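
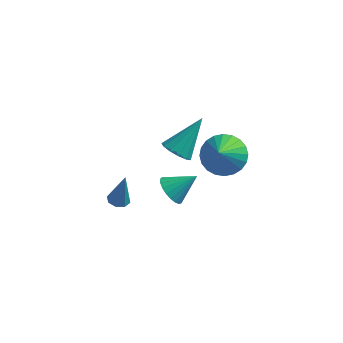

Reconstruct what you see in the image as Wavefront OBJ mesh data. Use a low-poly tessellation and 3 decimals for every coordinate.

v 1.175 -1.708 -2.551
v 1.539 -1.376 -3.194
v 2.225 -1.152 -1.669
v 1.329 -1.131 -3.098
v 1.092 -0.985 -2.908
v 0.87 -0.965 -2.656
v 0.7 -1.073 -2.385
v 0.612 -1.291 -2.144
v 0.622 -1.58 -1.973
v 0.727 -1.892 -1.901
v 0.91 -2.172 -1.943
v 1.138 -2.372 -2.089
v 1.373 -2.457 -2.315
v 1.573 -2.412 -2.582
v 1.705 -2.246 -2.844
v 1.745 -1.986 -3.055
v 1.686 -1.679 -3.178
v -1.128 -2.296 -3.384
v -0.715 -2.658 -3.424
v -0.832 -2.144 -1.716
v -0.588 -2.261 -3.483
v -0.777 -1.885 -3.483
v -1.171 -1.749 -3.426
v -1.54 -1.934 -3.343
v -1.668 -2.331 -3.285
v -1.479 -2.707 -3.284
v -1.084 -2.843 -3.341
v 3.914 -2.898 2.242
v 4.753 -2.387 2.613
v 4.046 -4.302 3.878
v 4.448 -2.191 2.806
v 4.063 -2.103 2.913
v 3.654 -2.136 2.918
v 3.286 -2.285 2.82
v 3.012 -2.527 2.634
v 2.876 -2.826 2.388
v 2.898 -3.135 2.121
v 3.075 -3.408 1.872
v 3.379 -3.604 1.679
v 3.764 -3.692 1.572
v 4.173 -3.659 1.567
v 4.542 -3.51 1.665
v 4.815 -3.268 1.851
v 4.951 -2.969 2.097
v 4.929 -2.66 2.364
v 1.474 -1.861 0.697
v 2.193 -2.082 0.489
v 2.286 -0.619 2.183
v 2.097 -1.729 0.246
v 1.804 -1.417 0.146
v 1.406 -1.246 0.221
v 1.03 -1.271 0.447
v 0.794 -1.482 0.752
v 0.775 -1.814 1.039
v 0.978 -2.161 1.218
v 1.338 -2.412 1.231
v 1.742 -2.488 1.075
v 2.06 -2.365 0.798
f 2 1 4
f 2 4 3
f 4 1 5
f 4 5 3
f 5 1 6
f 5 6 3
f 6 1 7
f 6 7 3
f 7 1 8
f 7 8 3
f 8 1 9
f 8 9 3
f 9 1 10
f 9 10 3
f 10 1 11
f 10 11 3
f 11 1 12
f 11 12 3
f 12 1 13
f 12 13 3
f 13 1 14
f 13 14 3
f 14 1 15
f 14 15 3
f 15 1 16
f 15 16 3
f 16 1 17
f 16 17 3
f 17 1 2
f 17 2 3
f 19 18 21
f 19 21 20
f 21 18 22
f 21 22 20
f 22 18 23
f 22 23 20
f 23 18 24
f 23 24 20
f 24 18 25
f 24 25 20
f 25 18 26
f 25 26 20
f 26 18 27
f 26 27 20
f 27 18 19
f 27 19 20
f 29 28 31
f 29 31 30
f 31 28 32
f 31 32 30
f 32 28 33
f 32 33 30
f 33 28 34
f 33 34 30
f 34 28 35
f 34 35 30
f 35 28 36
f 35 36 30
f 36 28 37
f 36 37 30
f 37 28 38
f 37 38 30
f 38 28 39
f 38 39 30
f 39 28 40
f 39 40 30
f 40 28 41
f 40 41 30
f 41 28 42
f 41 42 30
f 42 28 43
f 42 43 30
f 43 28 44
f 43 44 30
f 44 28 45
f 44 45 30
f 45 28 29
f 45 29 30
f 47 46 49
f 47 49 48
f 49 46 50
f 49 50 48
f 50 46 51
f 50 51 48
f 51 46 52
f 51 52 48
f 52 46 53
f 52 53 48
f 53 46 54
f 53 54 48
f 54 46 55
f 54 55 48
f 55 46 56
f 55 56 48
f 56 46 57
f 56 57 48
f 57 46 58
f 57 58 48
f 58 46 47
f 58 47 48



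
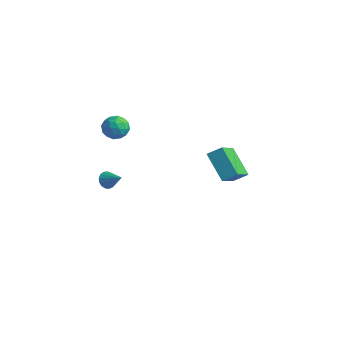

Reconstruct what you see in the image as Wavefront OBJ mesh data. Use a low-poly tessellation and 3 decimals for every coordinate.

v 2.264 -0.524 3.182
v 2.781 -2.183 4.499
v 2.844 0.03 3.652
v 3.362 -1.628 4.969
v 3.678 -1.012 2.011
v 4.196 -2.67 3.328
v 4.259 -0.457 2.481
v 4.776 -2.116 3.798
v -4.028 -2.113 3.905
v -3.487 -2.047 4.532
v -3.133 -2.833 3.208
v -2.592 -2.767 3.835
v -3.277 -3.227 3.925
v -3.831 -2.782 4.356
v -2.789 -2.098 3.384
v -3.343 -1.653 3.815
v -2.722 -2.037 4.21
v -3.023 -2.735 4.544
v -3.597 -2.145 3.196
v -3.898 -2.843 3.53
v -3.836 -2.017 4.28
v -2.784 -2.863 3.46
v -3.186 -3.134 3.513
v -2.868 -3.095 3.882
v -4.038 -2.449 4.176
v -3.72 -2.41 4.544
v -3.597 -3.104 4.188
v -2.9 -2.47 3.196
v -2.582 -2.431 3.564
v -3.752 -1.785 3.858
v -3.434 -1.746 4.227
v -3.023 -1.776 3.552
v -3.068 -1.972 4.459
v -2.542 -2.395 4.049
v -2.658 -2.002 3.784
v -2.983 -1.74 4.038
v -3.246 -2.382 4.655
v -2.719 -2.806 4.246
v -3.122 -3.076 4.299
v -3.447 -2.815 4.552
v -2.795 -2.377 4.466
v -3.901 -2.074 3.494
v -3.374 -2.498 3.085
v -3.173 -2.065 3.188
v -3.498 -1.804 3.441
v -4.078 -2.485 3.691
v -3.552 -2.908 3.281
v -3.637 -3.14 3.702
v -3.962 -2.878 3.956
v -3.825 -2.503 3.274
v -3.952 -2.495 -0.892
v -3.666 -2.162 -1.286
v -2.888 -2.505 -0.128
v -3.788 -1.974 -1.114
v -3.947 -1.905 -0.892
v -4.107 -1.972 -0.669
v -4.232 -2.158 -0.497
v -4.293 -2.421 -0.416
v -4.276 -2.702 -0.444
v -4.184 -2.935 -0.574
v -4.039 -3.067 -0.777
v -3.875 -3.069 -1.007
v -3.728 -2.939 -1.21
v -3.632 -2.707 -1.34
v -3.61 -2.427 -1.368
f 2 4 1
f 5 2 1
f 1 4 3
f 3 5 1
f 2 8 4
f 6 2 5
f 6 8 2
f 4 8 3
f 7 5 3
f 3 8 7
f 7 6 5
f 8 6 7
f 9 46 25
f 46 20 49
f 25 49 14
f 46 49 25
f 9 25 21
f 25 14 26
f 21 26 10
f 25 26 21
f 9 21 30
f 21 10 31
f 30 31 16
f 21 31 30
f 9 30 42
f 30 16 45
f 42 45 19
f 30 45 42
f 9 42 46
f 42 19 50
f 46 50 20
f 42 50 46
f 10 26 37
f 26 14 40
f 37 40 18
f 26 40 37
f 14 49 27
f 49 20 48
f 27 48 13
f 49 48 27
f 20 50 47
f 50 19 43
f 47 43 11
f 50 43 47
f 19 45 44
f 45 16 32
f 44 32 15
f 45 32 44
f 16 31 36
f 31 10 33
f 36 33 17
f 31 33 36
f 12 38 24
f 38 18 39
f 24 39 13
f 38 39 24
f 12 24 22
f 24 13 23
f 22 23 11
f 24 23 22
f 12 22 29
f 22 11 28
f 29 28 15
f 22 28 29
f 12 29 34
f 29 15 35
f 34 35 17
f 29 35 34
f 12 34 38
f 34 17 41
f 38 41 18
f 34 41 38
f 13 39 27
f 39 18 40
f 27 40 14
f 39 40 27
f 11 23 47
f 23 13 48
f 47 48 20
f 23 48 47
f 15 28 44
f 28 11 43
f 44 43 19
f 28 43 44
f 17 35 36
f 35 15 32
f 36 32 16
f 35 32 36
f 18 41 37
f 41 17 33
f 37 33 10
f 41 33 37
f 52 51 54
f 52 54 53
f 54 51 55
f 54 55 53
f 55 51 56
f 55 56 53
f 56 51 57
f 56 57 53
f 57 51 58
f 57 58 53
f 58 51 59
f 58 59 53
f 59 51 60
f 59 60 53
f 60 51 61
f 60 61 53
f 61 51 62
f 61 62 53
f 62 51 63
f 62 63 53
f 63 51 64
f 63 64 53
f 64 51 65
f 64 65 53
f 65 51 52
f 65 52 53



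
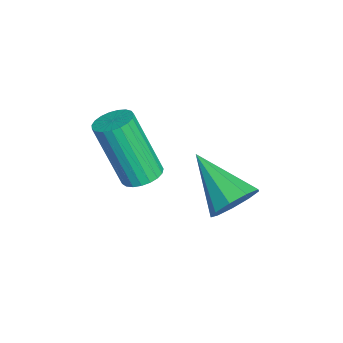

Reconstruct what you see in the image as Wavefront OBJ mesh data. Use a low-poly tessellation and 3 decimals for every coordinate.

v -1.511 -0.05 1.885
v -0.958 -0.06 1.975
v -1.277 -0.78 3.846
v -1.829 -0.77 3.755
v -1.015 0.154 2.048
v -1.334 -0.567 3.918
v -1.158 0.333 2.092
v -1.477 -0.388 3.963
v -1.362 0.445 2.101
v -1.68 -0.276 3.971
v -1.591 0.472 2.072
v -1.91 -0.249 3.943
v -1.807 0.409 2.011
v -2.126 -0.312 3.881
v -1.971 0.266 1.928
v -2.29 -0.455 3.799
v -2.056 0.069 1.837
v -2.375 -0.652 3.708
v -2.046 -0.149 1.755
v -2.365 -0.87 3.626
v -1.944 -0.349 1.695
v -2.263 -1.07 3.566
v -1.767 -0.498 1.668
v -2.086 -1.219 3.539
v -1.546 -0.569 1.678
v -1.864 -1.29 3.549
v -1.318 -0.55 1.724
v -1.637 -1.271 3.595
v -1.124 -0.445 1.798
v -1.443 -1.166 3.669
v -0.996 -0.272 1.887
v -1.315 -0.992 3.757
v -1.198 2.259 1.047
v -0.674 1.752 1.169
v -2.362 1.281 1.973
v -0.67 2.097 1.539
v -0.914 2.519 1.679
v -1.29 2.819 1.523
v -1.624 2.857 1.144
v -1.759 2.616 0.72
v -1.631 2.208 0.449
v -1.301 1.824 0.458
v -0.923 1.644 0.742
f 2 1 5
f 2 5 3
f 3 5 6
f 3 6 4
f 5 1 7
f 5 7 6
f 6 7 8
f 6 8 4
f 7 1 9
f 7 9 8
f 8 9 10
f 8 10 4
f 9 1 11
f 9 11 10
f 10 11 12
f 10 12 4
f 11 1 13
f 11 13 12
f 12 13 14
f 12 14 4
f 13 1 15
f 13 15 14
f 14 15 16
f 14 16 4
f 15 1 17
f 15 17 16
f 16 17 18
f 16 18 4
f 17 1 19
f 17 19 18
f 18 19 20
f 18 20 4
f 19 1 21
f 19 21 20
f 20 21 22
f 20 22 4
f 21 1 23
f 21 23 22
f 22 23 24
f 22 24 4
f 23 1 25
f 23 25 24
f 24 25 26
f 24 26 4
f 25 1 27
f 25 27 26
f 26 27 28
f 26 28 4
f 27 1 29
f 27 29 28
f 28 29 30
f 28 30 4
f 29 1 31
f 29 31 30
f 30 31 32
f 30 32 4
f 31 1 2
f 31 2 32
f 32 2 3
f 32 3 4
f 34 33 36
f 34 36 35
f 36 33 37
f 36 37 35
f 37 33 38
f 37 38 35
f 38 33 39
f 38 39 35
f 39 33 40
f 39 40 35
f 40 33 41
f 40 41 35
f 41 33 42
f 41 42 35
f 42 33 43
f 42 43 35
f 43 33 34
f 43 34 35



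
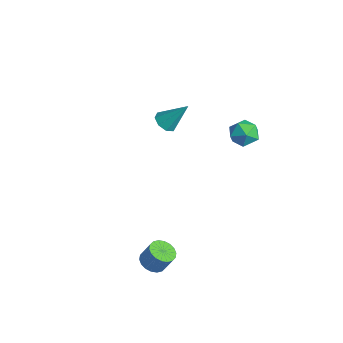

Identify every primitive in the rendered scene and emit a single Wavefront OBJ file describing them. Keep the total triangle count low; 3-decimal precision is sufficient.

v 2.172 2.222 4.284
v 2.61 2.165 3.605
v 1.33 1.335 3.815
v 1.768 1.278 3.136
v 2.066 0.996 3.834
v 2.586 1.544 4.124
v 1.354 1.956 3.296
v 1.874 2.504 3.586
v 2.104 2.001 2.994
v 2.544 1.408 3.327
v 1.396 2.092 4.093
v 1.836 1.499 4.426
v 2.979 -3.36 -2.872
v 3.554 -3.718 -2.932
v 3.877 -3.357 -1.989
v 3.301 -3 -1.928
v 3.626 -3.452 -3.058
v 3.949 -3.092 -2.115
v 3.57 -3.168 -3.147
v 3.893 -2.808 -2.204
v 3.397 -2.923 -3.182
v 3.72 -2.562 -2.239
v 3.141 -2.763 -3.155
v 3.464 -2.403 -2.212
v 2.853 -2.723 -3.072
v 3.175 -2.362 -2.129
v 2.589 -2.808 -2.949
v 2.912 -2.448 -2.006
v 2.403 -3.003 -2.811
v 2.726 -2.642 -1.868
v 2.331 -3.268 -2.685
v 2.654 -2.908 -1.742
v 2.387 -3.552 -2.596
v 2.71 -3.192 -1.653
v 2.56 -3.798 -2.561
v 2.883 -3.437 -1.618
v 2.816 -3.957 -2.588
v 3.139 -3.597 -1.645
v 3.105 -3.998 -2.671
v 3.427 -3.637 -1.728
v 3.368 -3.912 -2.794
v 3.691 -3.552 -1.851
v -3.252 0.29 0.949
v -2.649 0.042 0.846
v -2.648 1.21 2.271
v -2.729 0.468 0.587
v -3.116 0.79 0.539
v -3.582 0.819 0.732
v -3.855 0.539 1.051
v -3.775 0.113 1.311
v -3.388 -0.209 1.358
v -2.922 -0.239 1.166
f 1 12 6
f 1 6 2
f 1 2 8
f 1 8 11
f 1 11 12
f 2 6 10
f 6 12 5
f 12 11 3
f 11 8 7
f 8 2 9
f 4 10 5
f 4 5 3
f 4 3 7
f 4 7 9
f 4 9 10
f 5 10 6
f 3 5 12
f 7 3 11
f 9 7 8
f 10 9 2
f 14 13 17
f 14 17 15
f 15 17 18
f 15 18 16
f 17 13 19
f 17 19 18
f 18 19 20
f 18 20 16
f 19 13 21
f 19 21 20
f 20 21 22
f 20 22 16
f 21 13 23
f 21 23 22
f 22 23 24
f 22 24 16
f 23 13 25
f 23 25 24
f 24 25 26
f 24 26 16
f 25 13 27
f 25 27 26
f 26 27 28
f 26 28 16
f 27 13 29
f 27 29 28
f 28 29 30
f 28 30 16
f 29 13 31
f 29 31 30
f 30 31 32
f 30 32 16
f 31 13 33
f 31 33 32
f 32 33 34
f 32 34 16
f 33 13 35
f 33 35 34
f 34 35 36
f 34 36 16
f 35 13 37
f 35 37 36
f 36 37 38
f 36 38 16
f 37 13 39
f 37 39 38
f 38 39 40
f 38 40 16
f 39 13 41
f 39 41 40
f 40 41 42
f 40 42 16
f 41 13 14
f 41 14 42
f 42 14 15
f 42 15 16
f 44 43 46
f 44 46 45
f 46 43 47
f 46 47 45
f 47 43 48
f 47 48 45
f 48 43 49
f 48 49 45
f 49 43 50
f 49 50 45
f 50 43 51
f 50 51 45
f 51 43 52
f 51 52 45
f 52 43 44
f 52 44 45



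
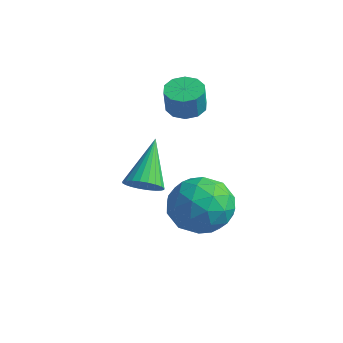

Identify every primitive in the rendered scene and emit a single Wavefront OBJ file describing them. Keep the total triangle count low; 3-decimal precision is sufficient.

v -0.237 0.019 0.666
v 0.14 0.625 0.762
v 0.294 0.367 1.789
v -0.083 -0.239 1.694
v -0.287 0.714 0.848
v -0.133 0.456 1.875
v -0.695 0.537 0.865
v -0.541 0.28 1.892
v -0.928 0.163 0.806
v -0.775 -0.095 1.833
v -0.897 -0.267 0.694
v -0.743 -0.524 1.721
v -0.614 -0.587 0.571
v -0.46 -0.845 1.598
v -0.187 -0.676 0.485
v -0.033 -0.934 1.512
v 0.221 -0.5 0.468
v 0.375 -0.757 1.495
v 0.455 -0.125 0.527
v 0.608 -0.383 1.554
v 0.423 0.304 0.639
v 0.577 0.047 1.666
v 2.245 -0.824 -3.387
v 3.011 -1.029 -2.433
v 0.909 -2.091 -2.587
v 1.675 -2.296 -1.633
v 1.126 -1.191 -1.761
v 1.952 -0.408 -2.255
v 1.968 -2.712 -2.765
v 2.794 -1.929 -3.259
v 2.84 -2.196 -2.048
v 2.32 -1.256 -1.428
v 1.6 -1.864 -3.592
v 1.08 -0.924 -2.972
v 2.745 -0.815 -2.98
v 1.175 -2.305 -2.04
v 0.852 -1.655 -2.115
v 1.303 -1.776 -1.554
v 2.123 -0.45 -2.876
v 2.573 -0.571 -2.315
v 1.465 -0.666 -1.92
v 1.347 -2.549 -2.705
v 1.797 -2.67 -2.144
v 2.617 -1.344 -3.466
v 3.068 -1.465 -2.905
v 2.455 -2.454 -3.1
v 3.095 -1.622 -2.194
v 2.31 -2.367 -1.723
v 2.482 -2.611 -2.388
v 2.967 -2.151 -2.679
v 2.789 -1.069 -1.829
v 2.004 -1.814 -1.359
v 1.682 -1.164 -1.434
v 2.167 -0.704 -1.724
v 2.689 -1.755 -1.603
v 1.916 -1.306 -3.661
v 1.131 -2.051 -3.191
v 1.753 -2.416 -3.296
v 2.238 -1.956 -3.586
v 1.61 -0.753 -3.297
v 0.825 -1.498 -2.826
v 0.953 -0.969 -2.341
v 1.438 -0.509 -2.632
v 1.231 -1.365 -3.417
v 1.574 -3.862 -0.568
v 2.028 -4.101 -0.091
v 0.866 -2.578 0.748
v 2.173 -3.901 -0.207
v 2.227 -3.695 -0.378
v 2.182 -3.515 -0.579
v 2.045 -3.388 -0.777
v 1.836 -3.332 -0.944
v 1.587 -3.358 -1.053
v 1.336 -3.46 -1.089
v 1.121 -3.623 -1.045
v 0.976 -3.823 -0.929
v 0.921 -4.028 -0.757
v 0.966 -4.209 -0.557
v 1.104 -4.336 -0.358
v 1.313 -4.391 -0.192
v 1.562 -4.366 -0.082
v 1.813 -4.264 -0.047
f 2 1 5
f 2 5 3
f 3 5 6
f 3 6 4
f 5 1 7
f 5 7 6
f 6 7 8
f 6 8 4
f 7 1 9
f 7 9 8
f 8 9 10
f 8 10 4
f 9 1 11
f 9 11 10
f 10 11 12
f 10 12 4
f 11 1 13
f 11 13 12
f 12 13 14
f 12 14 4
f 13 1 15
f 13 15 14
f 14 15 16
f 14 16 4
f 15 1 17
f 15 17 16
f 16 17 18
f 16 18 4
f 17 1 19
f 17 19 18
f 18 19 20
f 18 20 4
f 19 1 21
f 19 21 20
f 20 21 22
f 20 22 4
f 21 1 2
f 21 2 22
f 22 2 3
f 22 3 4
f 23 60 39
f 60 34 63
f 39 63 28
f 60 63 39
f 23 39 35
f 39 28 40
f 35 40 24
f 39 40 35
f 23 35 44
f 35 24 45
f 44 45 30
f 35 45 44
f 23 44 56
f 44 30 59
f 56 59 33
f 44 59 56
f 23 56 60
f 56 33 64
f 60 64 34
f 56 64 60
f 24 40 51
f 40 28 54
f 51 54 32
f 40 54 51
f 28 63 41
f 63 34 62
f 41 62 27
f 63 62 41
f 34 64 61
f 64 33 57
f 61 57 25
f 64 57 61
f 33 59 58
f 59 30 46
f 58 46 29
f 59 46 58
f 30 45 50
f 45 24 47
f 50 47 31
f 45 47 50
f 26 52 38
f 52 32 53
f 38 53 27
f 52 53 38
f 26 38 36
f 38 27 37
f 36 37 25
f 38 37 36
f 26 36 43
f 36 25 42
f 43 42 29
f 36 42 43
f 26 43 48
f 43 29 49
f 48 49 31
f 43 49 48
f 26 48 52
f 48 31 55
f 52 55 32
f 48 55 52
f 27 53 41
f 53 32 54
f 41 54 28
f 53 54 41
f 25 37 61
f 37 27 62
f 61 62 34
f 37 62 61
f 29 42 58
f 42 25 57
f 58 57 33
f 42 57 58
f 31 49 50
f 49 29 46
f 50 46 30
f 49 46 50
f 32 55 51
f 55 31 47
f 51 47 24
f 55 47 51
f 66 65 68
f 66 68 67
f 68 65 69
f 68 69 67
f 69 65 70
f 69 70 67
f 70 65 71
f 70 71 67
f 71 65 72
f 71 72 67
f 72 65 73
f 72 73 67
f 73 65 74
f 73 74 67
f 74 65 75
f 74 75 67
f 75 65 76
f 75 76 67
f 76 65 77
f 76 77 67
f 77 65 78
f 77 78 67
f 78 65 79
f 78 79 67
f 79 65 80
f 79 80 67
f 80 65 81
f 80 81 67
f 81 65 82
f 81 82 67
f 82 65 66
f 82 66 67



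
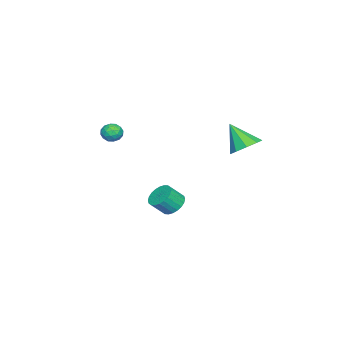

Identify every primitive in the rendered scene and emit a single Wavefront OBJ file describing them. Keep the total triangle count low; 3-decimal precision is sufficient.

v 2.895 0.119 -1.95
v 3.344 0.739 -1.804
v 3.855 0.182 -1.004
v 3.405 -0.439 -1.15
v 3.109 0.791 -1.618
v 3.619 0.234 -0.818
v 2.842 0.741 -1.482
v 3.352 0.183 -0.683
v 2.582 0.595 -1.418
v 3.092 0.038 -0.618
v 2.37 0.378 -1.434
v 2.88 -0.18 -0.635
v 2.238 0.12 -1.529
v 2.748 -0.437 -0.73
v 2.206 -0.137 -1.688
v 2.716 -0.694 -0.889
v 2.279 -0.356 -1.887
v 2.789 -0.913 -1.088
v 2.445 -0.502 -2.096
v 2.956 -1.059 -1.296
v 2.681 -0.554 -2.282
v 3.191 -1.111 -1.482
v 2.948 -0.503 -2.417
v 3.458 -1.061 -1.618
v 3.208 -0.358 -2.482
v 3.718 -0.915 -1.682
v 3.42 -0.14 -2.465
v 3.93 -0.698 -1.666
v 3.552 0.117 -2.37
v 4.062 -0.44 -1.571
v 3.584 0.374 -2.211
v 4.094 -0.183 -1.412
v 3.511 0.593 -2.012
v 4.021 0.036 -1.213
v 1.925 3.698 2.37
v 2.718 3.991 2.781
v 1.595 2.682 3.73
v 2.229 4.374 2.948
v 1.598 4.44 2.845
v 1.12 4.16 2.519
v 1.019 3.663 2.123
v 1.342 3.183 1.843
v 1.938 2.944 1.809
v 2.528 3.057 2.038
v 2.836 3.471 2.422
v 2.029 -3.015 2.145
v 2.584 -3.117 2.448
v 1.796 -4.023 2.232
v 2.351 -4.125 2.535
v 1.887 -3.789 2.822
v 2.03 -3.166 2.768
v 2.35 -3.974 1.912
v 2.493 -3.351 1.858
v 2.783 -3.71 2.304
v 2.496 -3.595 2.867
v 1.884 -3.545 1.813
v 1.597 -3.43 2.376
v 2.327 -2.978 2.289
v 2.053 -4.162 2.391
v 1.78 -3.965 2.559
v 2.107 -4.025 2.738
v 2.001 -3.006 2.477
v 2.328 -3.066 2.655
v 1.918 -3.461 2.875
v 2.052 -4.074 2.025
v 2.379 -4.134 2.203
v 2.273 -3.115 1.942
v 2.6 -3.175 2.121
v 2.462 -3.679 1.805
v 2.77 -3.386 2.383
v 2.633 -3.978 2.434
v 2.632 -3.89 2.067
v 2.717 -3.524 2.036
v 2.602 -3.319 2.713
v 2.465 -3.911 2.764
v 2.192 -3.714 2.933
v 2.276 -3.347 2.901
v 2.718 -3.667 2.629
v 1.915 -3.229 1.916
v 1.778 -3.821 1.967
v 2.104 -3.793 1.779
v 2.188 -3.426 1.747
v 1.747 -3.162 2.246
v 1.61 -3.754 2.297
v 1.663 -3.616 2.644
v 1.748 -3.25 2.613
v 1.662 -3.473 2.051
f 2 1 5
f 2 5 3
f 3 5 6
f 3 6 4
f 5 1 7
f 5 7 6
f 6 7 8
f 6 8 4
f 7 1 9
f 7 9 8
f 8 9 10
f 8 10 4
f 9 1 11
f 9 11 10
f 10 11 12
f 10 12 4
f 11 1 13
f 11 13 12
f 12 13 14
f 12 14 4
f 13 1 15
f 13 15 14
f 14 15 16
f 14 16 4
f 15 1 17
f 15 17 16
f 16 17 18
f 16 18 4
f 17 1 19
f 17 19 18
f 18 19 20
f 18 20 4
f 19 1 21
f 19 21 20
f 20 21 22
f 20 22 4
f 21 1 23
f 21 23 22
f 22 23 24
f 22 24 4
f 23 1 25
f 23 25 24
f 24 25 26
f 24 26 4
f 25 1 27
f 25 27 26
f 26 27 28
f 26 28 4
f 27 1 29
f 27 29 28
f 28 29 30
f 28 30 4
f 29 1 31
f 29 31 30
f 30 31 32
f 30 32 4
f 31 1 33
f 31 33 32
f 32 33 34
f 32 34 4
f 33 1 2
f 33 2 34
f 34 2 3
f 34 3 4
f 36 35 38
f 36 38 37
f 38 35 39
f 38 39 37
f 39 35 40
f 39 40 37
f 40 35 41
f 40 41 37
f 41 35 42
f 41 42 37
f 42 35 43
f 42 43 37
f 43 35 44
f 43 44 37
f 44 35 45
f 44 45 37
f 45 35 36
f 45 36 37
f 46 83 62
f 83 57 86
f 62 86 51
f 83 86 62
f 46 62 58
f 62 51 63
f 58 63 47
f 62 63 58
f 46 58 67
f 58 47 68
f 67 68 53
f 58 68 67
f 46 67 79
f 67 53 82
f 79 82 56
f 67 82 79
f 46 79 83
f 79 56 87
f 83 87 57
f 79 87 83
f 47 63 74
f 63 51 77
f 74 77 55
f 63 77 74
f 51 86 64
f 86 57 85
f 64 85 50
f 86 85 64
f 57 87 84
f 87 56 80
f 84 80 48
f 87 80 84
f 56 82 81
f 82 53 69
f 81 69 52
f 82 69 81
f 53 68 73
f 68 47 70
f 73 70 54
f 68 70 73
f 49 75 61
f 75 55 76
f 61 76 50
f 75 76 61
f 49 61 59
f 61 50 60
f 59 60 48
f 61 60 59
f 49 59 66
f 59 48 65
f 66 65 52
f 59 65 66
f 49 66 71
f 66 52 72
f 71 72 54
f 66 72 71
f 49 71 75
f 71 54 78
f 75 78 55
f 71 78 75
f 50 76 64
f 76 55 77
f 64 77 51
f 76 77 64
f 48 60 84
f 60 50 85
f 84 85 57
f 60 85 84
f 52 65 81
f 65 48 80
f 81 80 56
f 65 80 81
f 54 72 73
f 72 52 69
f 73 69 53
f 72 69 73
f 55 78 74
f 78 54 70
f 74 70 47
f 78 70 74



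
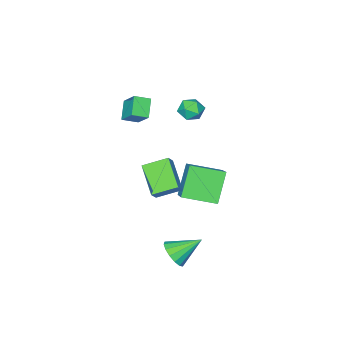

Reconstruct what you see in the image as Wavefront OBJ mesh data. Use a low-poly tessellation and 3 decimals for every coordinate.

v 1.783 -1.365 0.52
v 0.723 -0.473 1.096
v 2.461 0.156 -0.589
v 1.401 1.048 -0.013
v 2.299 -1.148 1.133
v 1.239 -0.256 1.709
v 2.977 0.373 0.024
v 1.917 1.265 0.6
v 2.755 1.847 -3.973
v 3.081 1.444 -3.237
v 1.525 2.653 -2.987
v 3.317 1.844 -3.27
v 3.402 2.246 -3.491
v 3.314 2.54 -3.841
v 3.076 2.649 -4.227
v 2.752 2.543 -4.544
v 2.429 2.25 -4.709
v 2.193 1.85 -4.676
v 2.107 1.449 -4.455
v 2.195 1.155 -4.105
v 2.433 1.046 -3.719
v 2.757 1.152 -3.402
v -3.231 -2.73 1.291
v -2.456 -2.9 1.498
v -3.664 -3.5 2.282
v -2.889 -3.67 2.489
v -3.188 -2.915 2.605
v -2.92 -2.439 1.992
v -3.2 -3.961 1.788
v -2.932 -3.485 1.175
v -2.436 -3.661 1.805
v -2.429 -3.015 2.31
v -3.691 -3.385 1.47
v -3.684 -2.739 1.975
v 0.162 -5.028 3.155
v 0.355 -3.952 4.196
v -0.618 -4.561 2.817
v -0.425 -3.485 3.858
v 0.905 -4.375 2.342
v 1.098 -3.299 3.383
v 0.125 -3.908 2.004
v 0.318 -2.832 3.045
v -0.29 -1.217 -2.644
v -1.419 -1.785 -0.979
v -1.653 0.159 -3.099
v -2.782 -0.408 -1.435
v 0.722 0.168 -1.485
v -0.407 -0.399 0.179
v -0.641 1.545 -1.941
v -1.77 0.977 -0.276
f 2 4 1
f 5 2 1
f 1 4 3
f 3 5 1
f 2 8 4
f 6 2 5
f 6 8 2
f 4 8 3
f 7 5 3
f 3 8 7
f 7 6 5
f 8 6 7
f 10 9 12
f 10 12 11
f 12 9 13
f 12 13 11
f 13 9 14
f 13 14 11
f 14 9 15
f 14 15 11
f 15 9 16
f 15 16 11
f 16 9 17
f 16 17 11
f 17 9 18
f 17 18 11
f 18 9 19
f 18 19 11
f 19 9 20
f 19 20 11
f 20 9 21
f 20 21 11
f 21 9 22
f 21 22 11
f 22 9 10
f 22 10 11
f 23 34 28
f 23 28 24
f 23 24 30
f 23 30 33
f 23 33 34
f 24 28 32
f 28 34 27
f 34 33 25
f 33 30 29
f 30 24 31
f 26 32 27
f 26 27 25
f 26 25 29
f 26 29 31
f 26 31 32
f 27 32 28
f 25 27 34
f 29 25 33
f 31 29 30
f 32 31 24
f 36 38 35
f 39 36 35
f 35 38 37
f 37 39 35
f 36 42 38
f 40 36 39
f 40 42 36
f 38 42 37
f 41 39 37
f 37 42 41
f 41 40 39
f 42 40 41
f 44 46 43
f 47 44 43
f 43 46 45
f 45 47 43
f 44 50 46
f 48 44 47
f 48 50 44
f 46 50 45
f 49 47 45
f 45 50 49
f 49 48 47
f 50 48 49



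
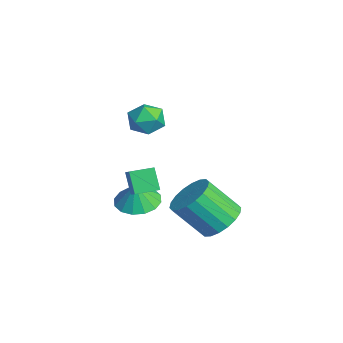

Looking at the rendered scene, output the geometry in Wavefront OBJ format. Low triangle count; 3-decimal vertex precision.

v 0.684 2.43 -2.101
v 1.694 2.436 -1.814
v 1.286 1.196 -0.352
v 0.276 1.19 -0.639
v 1.513 2.788 -1.566
v 1.105 1.549 -0.104
v 1.168 3.069 -1.424
v 0.76 1.83 0.039
v 0.727 3.224 -1.416
v 0.319 1.985 0.047
v 0.278 3.221 -1.544
v -0.13 1.982 -0.081
v -0.091 3.062 -1.782
v -0.499 1.822 -0.319
v -0.307 2.777 -2.083
v -0.715 1.538 -0.621
v -0.326 2.424 -2.388
v -0.734 1.184 -0.926
v -0.145 2.071 -2.636
v -0.553 0.832 -1.174
v 0.2 1.79 -2.779
v -0.208 0.551 -1.316
v 0.641 1.635 -2.787
v 0.233 0.396 -1.324
v 1.09 1.638 -2.659
v 0.682 0.399 -1.196
v 1.459 1.798 -2.421
v 1.051 0.558 -0.958
v 1.675 2.082 -2.119
v 1.267 0.843 -0.657
v -2.468 -0.852 -0.709
v -1.373 -0.91 0.007
v -2.478 0.193 -0.61
v -1.382 0.136 0.106
v -1.838 -0.756 -1.666
v -0.742 -0.813 -0.95
v -1.847 0.29 -1.567
v -0.752 0.232 -0.851
v -2.568 0.523 2.426
v -2.039 0.616 3.114
v -1.961 -0.716 2.126
v -1.432 -0.623 2.814
v -2.285 -0.763 2.935
v -2.66 0.003 3.12
v -1.34 -0.103 2.12
v -1.715 0.663 2.305
v -1.28 0.229 2.925
v -1.864 -0.179 3.429
v -2.136 0.079 1.811
v -2.72 -0.329 2.315
v -3.431 -0.149 -3.137
v -2.434 -0.05 -3.332
v -3.189 -0.311 -1.983
v -2.603 0.439 -3.228
v -2.993 0.771 -3.1
v -3.5 0.857 -2.981
v -3.989 0.672 -2.905
v -4.328 0.268 -2.891
v -4.427 -0.248 -2.942
v -4.259 -0.738 -3.046
v -3.869 -1.07 -3.174
v -3.361 -1.155 -3.293
v -2.872 -0.971 -3.369
v -2.533 -0.566 -3.383
f 2 1 5
f 2 5 3
f 3 5 6
f 3 6 4
f 5 1 7
f 5 7 6
f 6 7 8
f 6 8 4
f 7 1 9
f 7 9 8
f 8 9 10
f 8 10 4
f 9 1 11
f 9 11 10
f 10 11 12
f 10 12 4
f 11 1 13
f 11 13 12
f 12 13 14
f 12 14 4
f 13 1 15
f 13 15 14
f 14 15 16
f 14 16 4
f 15 1 17
f 15 17 16
f 16 17 18
f 16 18 4
f 17 1 19
f 17 19 18
f 18 19 20
f 18 20 4
f 19 1 21
f 19 21 20
f 20 21 22
f 20 22 4
f 21 1 23
f 21 23 22
f 22 23 24
f 22 24 4
f 23 1 25
f 23 25 24
f 24 25 26
f 24 26 4
f 25 1 27
f 25 27 26
f 26 27 28
f 26 28 4
f 27 1 29
f 27 29 28
f 28 29 30
f 28 30 4
f 29 1 2
f 29 2 30
f 30 2 3
f 30 3 4
f 32 34 31
f 35 32 31
f 31 34 33
f 33 35 31
f 32 38 34
f 36 32 35
f 36 38 32
f 34 38 33
f 37 35 33
f 33 38 37
f 37 36 35
f 38 36 37
f 39 50 44
f 39 44 40
f 39 40 46
f 39 46 49
f 39 49 50
f 40 44 48
f 44 50 43
f 50 49 41
f 49 46 45
f 46 40 47
f 42 48 43
f 42 43 41
f 42 41 45
f 42 45 47
f 42 47 48
f 43 48 44
f 41 43 50
f 45 41 49
f 47 45 46
f 48 47 40
f 52 51 54
f 52 54 53
f 54 51 55
f 54 55 53
f 55 51 56
f 55 56 53
f 56 51 57
f 56 57 53
f 57 51 58
f 57 58 53
f 58 51 59
f 58 59 53
f 59 51 60
f 59 60 53
f 60 51 61
f 60 61 53
f 61 51 62
f 61 62 53
f 62 51 63
f 62 63 53
f 63 51 64
f 63 64 53
f 64 51 52
f 64 52 53



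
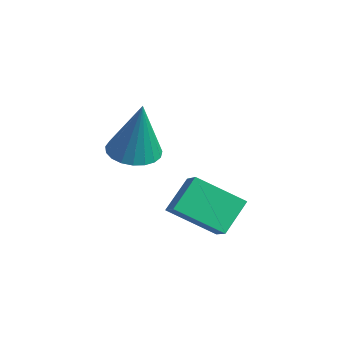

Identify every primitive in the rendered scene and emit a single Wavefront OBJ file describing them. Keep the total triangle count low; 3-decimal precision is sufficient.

v -1.042 2.256 1.99
v -1.268 3.024 2.685
v -1.72 2.487 1.515
v -1.946 3.255 2.209
v -0.234 3.145 1.271
v -0.46 3.913 1.965
v -0.912 3.376 0.795
v -1.138 4.144 1.49
v -3.496 2.767 2.585
v -2.937 2.381 2.468
v -3.124 2.793 4.275
v -2.832 2.647 2.441
v -2.843 2.933 2.439
v -2.966 3.191 2.462
v -3.181 3.376 2.507
v -3.451 3.455 2.565
v -3.728 3.415 2.627
v -3.966 3.264 2.681
v -4.122 3.026 2.719
v -4.17 2.743 2.734
v -4.101 2.465 2.723
v -3.928 2.239 2.689
v -3.68 2.104 2.636
v -3.401 2.084 2.575
v -3.138 2.182 2.515
f 2 4 1
f 5 2 1
f 1 4 3
f 3 5 1
f 2 8 4
f 6 2 5
f 6 8 2
f 4 8 3
f 7 5 3
f 3 8 7
f 7 6 5
f 8 6 7
f 10 9 12
f 10 12 11
f 12 9 13
f 12 13 11
f 13 9 14
f 13 14 11
f 14 9 15
f 14 15 11
f 15 9 16
f 15 16 11
f 16 9 17
f 16 17 11
f 17 9 18
f 17 18 11
f 18 9 19
f 18 19 11
f 19 9 20
f 19 20 11
f 20 9 21
f 20 21 11
f 21 9 22
f 21 22 11
f 22 9 23
f 22 23 11
f 23 9 24
f 23 24 11
f 24 9 25
f 24 25 11
f 25 9 10
f 25 10 11



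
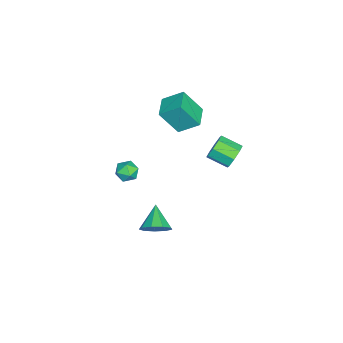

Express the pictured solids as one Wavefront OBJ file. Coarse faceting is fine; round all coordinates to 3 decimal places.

v -2.585 4.241 0.066
v -2.088 3.853 -0.671
v -2.298 2.431 -0.063
v -2.795 2.819 0.674
v -1.652 4.033 -0.098
v -1.862 2.611 0.51
v -1.762 4.335 0.572
v -1.972 2.914 1.179
v -2.355 4.582 0.945
v -2.565 3.16 1.552
v -3.082 4.629 0.803
v -3.292 3.207 1.411
v -3.518 4.449 0.23
v -3.728 3.027 0.838
v -3.408 4.146 -0.439
v -3.618 2.725 0.168
v -2.815 3.9 -0.812
v -3.025 2.478 -0.205
v -3.305 -0.694 4.437
v -3.363 0.702 5.387
v -3.555 0.505 2.658
v -3.613 1.902 3.608
v -1.687 -0.542 4.312
v -1.745 0.855 5.262
v -1.937 0.658 2.533
v -1.995 2.054 3.483
v -0.025 -1.681 -1.031
v 0.434 -1.972 -0.348
v -0.974 -2.708 -0.832
v -0.515 -2.999 -0.149
v -0.931 -2.234 -0.1
v -0.345 -1.599 -0.223
v -0.195 -3.081 -0.957
v 0.391 -2.446 -1.08
v 0.329 -2.837 -0.303
v -0.126 -2.314 0.227
v -0.414 -2.366 -1.407
v -0.869 -1.843 -0.877
v 1.637 -0.042 -4.398
v 2.171 -0.835 -3.896
v 0.143 -0.378 -3.342
v 2.277 -0.195 -3.542
v 2.083 0.517 -3.589
v 1.681 0.967 -4.015
v 1.258 0.945 -4.62
v 1.012 0.461 -5.121
v 1.058 -0.258 -5.284
v 1.375 -0.876 -5.033
v 1.815 -1.104 -4.485
f 2 1 5
f 2 5 3
f 3 5 6
f 3 6 4
f 5 1 7
f 5 7 6
f 6 7 8
f 6 8 4
f 7 1 9
f 7 9 8
f 8 9 10
f 8 10 4
f 9 1 11
f 9 11 10
f 10 11 12
f 10 12 4
f 11 1 13
f 11 13 12
f 12 13 14
f 12 14 4
f 13 1 15
f 13 15 14
f 14 15 16
f 14 16 4
f 15 1 17
f 15 17 16
f 16 17 18
f 16 18 4
f 17 1 2
f 17 2 18
f 18 2 3
f 18 3 4
f 20 22 19
f 23 20 19
f 19 22 21
f 21 23 19
f 20 26 22
f 24 20 23
f 24 26 20
f 22 26 21
f 25 23 21
f 21 26 25
f 25 24 23
f 26 24 25
f 27 38 32
f 27 32 28
f 27 28 34
f 27 34 37
f 27 37 38
f 28 32 36
f 32 38 31
f 38 37 29
f 37 34 33
f 34 28 35
f 30 36 31
f 30 31 29
f 30 29 33
f 30 33 35
f 30 35 36
f 31 36 32
f 29 31 38
f 33 29 37
f 35 33 34
f 36 35 28
f 40 39 42
f 40 42 41
f 42 39 43
f 42 43 41
f 43 39 44
f 43 44 41
f 44 39 45
f 44 45 41
f 45 39 46
f 45 46 41
f 46 39 47
f 46 47 41
f 47 39 48
f 47 48 41
f 48 39 49
f 48 49 41
f 49 39 40
f 49 40 41



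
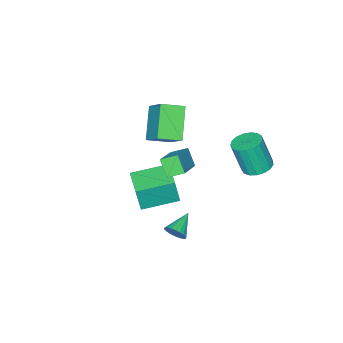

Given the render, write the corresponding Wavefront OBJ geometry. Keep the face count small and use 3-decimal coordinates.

v 1.336 1.288 2.666
v 2.811 1.997 3.61
v 1.541 1.924 1.868
v 3.017 2.632 2.813
v 1.863 0.668 2.307
v 3.339 1.376 3.252
v 2.069 1.303 1.51
v 3.544 2.012 2.454
v -1.564 -4.024 0.668
v -1.064 -2.752 1.944
v -2.549 -3.273 0.306
v -2.049 -2.001 1.582
v -0.371 -3.119 -0.702
v 0.129 -1.847 0.574
v -1.356 -2.368 -1.064
v -0.856 -1.096 0.212
v 1.834 0.92 -3.973
v 2.104 0.679 -3.482
v 0.606 0.66 -3.427
v 2.085 0.907 -3.417
v 2.027 1.137 -3.437
v 1.94 1.334 -3.538
v 1.837 1.468 -3.706
v 1.734 1.519 -3.914
v 1.646 1.478 -4.131
v 1.587 1.353 -4.325
v 1.565 1.162 -4.464
v 1.584 0.933 -4.529
v 1.642 0.703 -4.51
v 1.729 0.506 -4.408
v 1.832 0.372 -4.241
v 1.935 0.322 -4.033
v 2.023 0.362 -3.815
v 2.082 0.488 -3.622
v -2.155 2.657 -0.292
v -1.583 2.136 -0.531
v -1.333 1.601 1.232
v -1.905 2.123 1.472
v -1.387 2.463 -0.46
v -1.136 1.928 1.304
v -1.367 2.834 -0.35
v -1.116 2.299 1.413
v -1.528 3.165 -0.227
v -1.277 2.63 1.536
v -1.832 3.38 -0.119
v -1.581 2.845 1.645
v -2.21 3.429 -0.05
v -1.959 2.894 1.713
v -2.576 3.301 -0.037
v -2.325 2.766 1.727
v -2.845 3.026 -0.082
v -2.595 2.491 1.682
v -2.957 2.666 -0.175
v -2.706 2.132 1.589
v -2.885 2.305 -0.295
v -2.634 1.77 1.469
v -2.645 2.024 -0.414
v -2.395 1.489 1.35
v -2.294 1.888 -0.505
v -2.043 1.354 1.258
v -1.911 1.929 -0.548
v -1.66 1.394 1.216
v 2.779 -0.806 -1.024
v 2.992 -0.94 0.434
v 1.25 0.292 -0.699
v 1.463 0.157 0.759
v 3.657 0.423 -1.039
v 3.87 0.288 0.419
v 2.128 1.52 -0.714
v 2.341 1.386 0.744
f 2 4 1
f 5 2 1
f 1 4 3
f 3 5 1
f 2 8 4
f 6 2 5
f 6 8 2
f 4 8 3
f 7 5 3
f 3 8 7
f 7 6 5
f 8 6 7
f 10 12 9
f 13 10 9
f 9 12 11
f 11 13 9
f 10 16 12
f 14 10 13
f 14 16 10
f 12 16 11
f 15 13 11
f 11 16 15
f 15 14 13
f 16 14 15
f 18 17 20
f 18 20 19
f 20 17 21
f 20 21 19
f 21 17 22
f 21 22 19
f 22 17 23
f 22 23 19
f 23 17 24
f 23 24 19
f 24 17 25
f 24 25 19
f 25 17 26
f 25 26 19
f 26 17 27
f 26 27 19
f 27 17 28
f 27 28 19
f 28 17 29
f 28 29 19
f 29 17 30
f 29 30 19
f 30 17 31
f 30 31 19
f 31 17 32
f 31 32 19
f 32 17 33
f 32 33 19
f 33 17 34
f 33 34 19
f 34 17 18
f 34 18 19
f 36 35 39
f 36 39 37
f 37 39 40
f 37 40 38
f 39 35 41
f 39 41 40
f 40 41 42
f 40 42 38
f 41 35 43
f 41 43 42
f 42 43 44
f 42 44 38
f 43 35 45
f 43 45 44
f 44 45 46
f 44 46 38
f 45 35 47
f 45 47 46
f 46 47 48
f 46 48 38
f 47 35 49
f 47 49 48
f 48 49 50
f 48 50 38
f 49 35 51
f 49 51 50
f 50 51 52
f 50 52 38
f 51 35 53
f 51 53 52
f 52 53 54
f 52 54 38
f 53 35 55
f 53 55 54
f 54 55 56
f 54 56 38
f 55 35 57
f 55 57 56
f 56 57 58
f 56 58 38
f 57 35 59
f 57 59 58
f 58 59 60
f 58 60 38
f 59 35 61
f 59 61 60
f 60 61 62
f 60 62 38
f 61 35 36
f 61 36 62
f 62 36 37
f 62 37 38
f 64 66 63
f 67 64 63
f 63 66 65
f 65 67 63
f 64 70 66
f 68 64 67
f 68 70 64
f 66 70 65
f 69 67 65
f 65 70 69
f 69 68 67
f 70 68 69



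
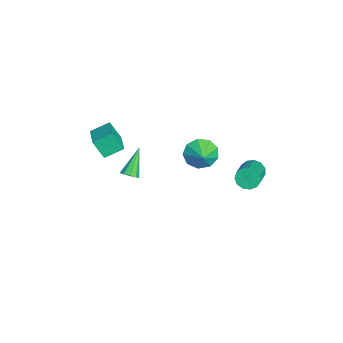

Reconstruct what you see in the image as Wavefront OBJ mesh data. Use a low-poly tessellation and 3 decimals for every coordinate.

v -3.94 1.983 -1.497
v -3.463 1.794 -2.332
v -3.06 2.017 -1.003
v -3.533 2.456 -2.253
v -3.794 2.897 -1.82
v -4.123 2.91 -1.236
v -4.366 2.489 -0.774
v -4.41 1.832 -0.651
v -4.234 1.245 -0.923
v -3.92 1.004 -1.464
v -3.616 1.22 -2.021
v -1.084 -1.961 -0.248
v -0.713 -1.617 -0.091
v -2.156 -1.379 1.008
v -0.925 -1.464 -0.342
v -1.212 -1.544 -0.549
v -1.438 -1.819 -0.616
v -1.5 -2.16 -0.51
v -1.366 -2.408 -0.281
v -1.101 -2.447 -0.037
v -0.828 -2.258 0.109
v -0.675 -1.93 0.087
v -4.191 -3.287 -0.739
v -4.436 -3.868 0.375
v -4.395 -2.23 -0.232
v -4.641 -2.811 0.881
v -2.799 -3.189 -0.381
v -3.045 -3.77 0.732
v -3.004 -2.132 0.125
v -3.249 -2.713 1.239
v 1.425 4.121 2.227
v 1.659 3.855 1.67
v 3.029 3.453 2.436
v 2.795 3.719 2.993
v 1.765 4.212 1.668
v 3.134 3.81 2.434
v 1.762 4.54 1.844
v 3.132 4.138 2.61
v 1.653 4.734 2.141
v 3.023 4.332 2.908
v 1.472 4.734 2.466
v 2.841 4.332 3.232
v 1.275 4.54 2.715
v 2.645 4.138 3.481
v 1.127 4.212 2.808
v 2.496 3.81 3.575
v 1.073 3.855 2.718
v 2.442 3.453 3.484
v 1.131 3.583 2.471
v 2.5 3.181 3.237
v 1.282 3.482 2.147
v 2.652 3.08 2.913
v 1.479 3.583 1.848
v 2.849 3.181 2.614
f 2 1 4
f 2 4 3
f 4 1 5
f 4 5 3
f 5 1 6
f 5 6 3
f 6 1 7
f 6 7 3
f 7 1 8
f 7 8 3
f 8 1 9
f 8 9 3
f 9 1 10
f 9 10 3
f 10 1 11
f 10 11 3
f 11 1 2
f 11 2 3
f 13 12 15
f 13 15 14
f 15 12 16
f 15 16 14
f 16 12 17
f 16 17 14
f 17 12 18
f 17 18 14
f 18 12 19
f 18 19 14
f 19 12 20
f 19 20 14
f 20 12 21
f 20 21 14
f 21 12 22
f 21 22 14
f 22 12 13
f 22 13 14
f 24 26 23
f 27 24 23
f 23 26 25
f 25 27 23
f 24 30 26
f 28 24 27
f 28 30 24
f 26 30 25
f 29 27 25
f 25 30 29
f 29 28 27
f 30 28 29
f 32 31 35
f 32 35 33
f 33 35 36
f 33 36 34
f 35 31 37
f 35 37 36
f 36 37 38
f 36 38 34
f 37 31 39
f 37 39 38
f 38 39 40
f 38 40 34
f 39 31 41
f 39 41 40
f 40 41 42
f 40 42 34
f 41 31 43
f 41 43 42
f 42 43 44
f 42 44 34
f 43 31 45
f 43 45 44
f 44 45 46
f 44 46 34
f 45 31 47
f 45 47 46
f 46 47 48
f 46 48 34
f 47 31 49
f 47 49 48
f 48 49 50
f 48 50 34
f 49 31 51
f 49 51 50
f 50 51 52
f 50 52 34
f 51 31 53
f 51 53 52
f 52 53 54
f 52 54 34
f 53 31 32
f 53 32 54
f 54 32 33
f 54 33 34



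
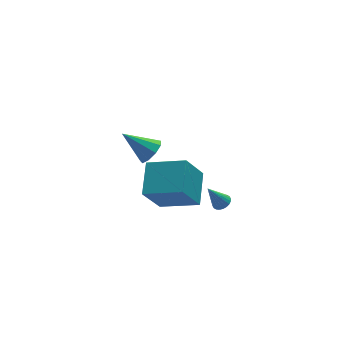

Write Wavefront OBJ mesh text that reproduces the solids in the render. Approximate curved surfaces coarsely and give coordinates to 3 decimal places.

v -0.441 -2.348 2.607
v 0.145 -2.154 3.084
v -1.599 -1.572 3.713
v 0.064 -1.766 2.727
v -0.253 -1.65 2.314
v -0.658 -1.862 2.038
v -0.961 -2.301 2.028
v -1.021 -2.762 2.29
v -0.809 -3.03 2.7
v -0.425 -2.979 3.066
v -0.048 -2.633 3.218
v 3.844 -0.946 -4.268
v 4.303 -0.859 -4.017
v 3.116 -0.834 -2.972
v 4.246 -0.666 -4.066
v 4.128 -0.516 -4.145
v 3.967 -0.431 -4.243
v 3.787 -0.424 -4.344
v 3.616 -0.497 -4.434
v 3.479 -0.638 -4.499
v 3.398 -0.826 -4.528
v 3.385 -1.033 -4.518
v 3.442 -1.225 -4.47
v 3.559 -1.376 -4.39
v 3.721 -1.461 -4.293
v 3.901 -1.467 -4.191
v 4.072 -1.394 -4.101
v 4.209 -1.253 -4.036
v 4.29 -1.065 -4.007
v 1.231 -2.227 -1.297
v 2.033 -0.639 -0.45
v -0.436 -1.01 -1.999
v 0.365 0.578 -1.152
v 2.315 -1.798 -3.128
v 3.116 -0.21 -2.281
v 0.647 -0.581 -3.83
v 1.449 1.007 -2.983
f 2 1 4
f 2 4 3
f 4 1 5
f 4 5 3
f 5 1 6
f 5 6 3
f 6 1 7
f 6 7 3
f 7 1 8
f 7 8 3
f 8 1 9
f 8 9 3
f 9 1 10
f 9 10 3
f 10 1 11
f 10 11 3
f 11 1 2
f 11 2 3
f 13 12 15
f 13 15 14
f 15 12 16
f 15 16 14
f 16 12 17
f 16 17 14
f 17 12 18
f 17 18 14
f 18 12 19
f 18 19 14
f 19 12 20
f 19 20 14
f 20 12 21
f 20 21 14
f 21 12 22
f 21 22 14
f 22 12 23
f 22 23 14
f 23 12 24
f 23 24 14
f 24 12 25
f 24 25 14
f 25 12 26
f 25 26 14
f 26 12 27
f 26 27 14
f 27 12 28
f 27 28 14
f 28 12 29
f 28 29 14
f 29 12 13
f 29 13 14
f 31 33 30
f 34 31 30
f 30 33 32
f 32 34 30
f 31 37 33
f 35 31 34
f 35 37 31
f 33 37 32
f 36 34 32
f 32 37 36
f 36 35 34
f 37 35 36



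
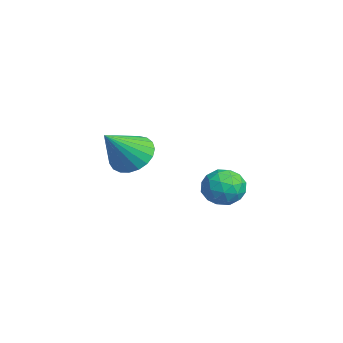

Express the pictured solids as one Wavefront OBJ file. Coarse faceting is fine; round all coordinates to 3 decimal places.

v -0.814 0.207 3.08
v -0.498 -0.147 2.607
v -0.266 -0.587 4.04
v -0.311 0.051 2.665
v -0.212 0.277 2.795
v -0.216 0.49 2.974
v -0.323 0.655 3.171
v -0.516 0.742 3.353
v -0.76 0.736 3.488
v -1.013 0.639 3.552
v -1.232 0.468 3.534
v -1.378 0.251 3.439
v -1.427 0.026 3.281
v -1.37 -0.167 3.088
v -1.216 -0.295 2.895
v -0.993 -0.337 2.733
v -0.739 -0.285 2.631
v -3.799 3.071 0.252
v -3.452 3.639 0.151
v -3.048 2.741 0.969
v -2.701 3.309 0.868
v -3.295 3.329 1.183
v -3.759 3.533 0.74
v -2.741 2.847 0.38
v -3.205 3.051 -0.063
v -2.798 3.501 0.23
v -3.141 3.798 0.726
v -3.359 2.582 0.394
v -3.702 2.879 0.89
v -3.691 3.384 0.139
v -2.809 2.996 0.981
v -3.158 3.008 1.167
v -2.954 3.341 1.107
v -3.872 3.322 0.485
v -3.668 3.656 0.426
v -3.576 3.473 1.032
v -2.832 2.724 0.694
v -2.628 3.058 0.635
v -3.546 3.039 0.013
v -3.342 3.372 -0.047
v -2.924 2.907 0.088
v -3.103 3.637 0.126
v -2.662 3.442 0.547
v -2.685 3.171 0.26
v -2.958 3.291 -0
v -3.305 3.812 0.418
v -2.864 3.617 0.839
v -3.213 3.629 1.024
v -3.485 3.749 0.764
v -2.92 3.73 0.464
v -3.636 2.763 0.281
v -3.195 2.568 0.702
v -3.015 2.631 0.356
v -3.287 2.751 0.096
v -3.838 2.938 0.573
v -3.397 2.743 0.994
v -3.542 3.089 1.12
v -3.815 3.209 0.86
v -3.58 2.65 0.656
f 2 1 4
f 2 4 3
f 4 1 5
f 4 5 3
f 5 1 6
f 5 6 3
f 6 1 7
f 6 7 3
f 7 1 8
f 7 8 3
f 8 1 9
f 8 9 3
f 9 1 10
f 9 10 3
f 10 1 11
f 10 11 3
f 11 1 12
f 11 12 3
f 12 1 13
f 12 13 3
f 13 1 14
f 13 14 3
f 14 1 15
f 14 15 3
f 15 1 16
f 15 16 3
f 16 1 17
f 16 17 3
f 17 1 2
f 17 2 3
f 18 55 34
f 55 29 58
f 34 58 23
f 55 58 34
f 18 34 30
f 34 23 35
f 30 35 19
f 34 35 30
f 18 30 39
f 30 19 40
f 39 40 25
f 30 40 39
f 18 39 51
f 39 25 54
f 51 54 28
f 39 54 51
f 18 51 55
f 51 28 59
f 55 59 29
f 51 59 55
f 19 35 46
f 35 23 49
f 46 49 27
f 35 49 46
f 23 58 36
f 58 29 57
f 36 57 22
f 58 57 36
f 29 59 56
f 59 28 52
f 56 52 20
f 59 52 56
f 28 54 53
f 54 25 41
f 53 41 24
f 54 41 53
f 25 40 45
f 40 19 42
f 45 42 26
f 40 42 45
f 21 47 33
f 47 27 48
f 33 48 22
f 47 48 33
f 21 33 31
f 33 22 32
f 31 32 20
f 33 32 31
f 21 31 38
f 31 20 37
f 38 37 24
f 31 37 38
f 21 38 43
f 38 24 44
f 43 44 26
f 38 44 43
f 21 43 47
f 43 26 50
f 47 50 27
f 43 50 47
f 22 48 36
f 48 27 49
f 36 49 23
f 48 49 36
f 20 32 56
f 32 22 57
f 56 57 29
f 32 57 56
f 24 37 53
f 37 20 52
f 53 52 28
f 37 52 53
f 26 44 45
f 44 24 41
f 45 41 25
f 44 41 45
f 27 50 46
f 50 26 42
f 46 42 19
f 50 42 46



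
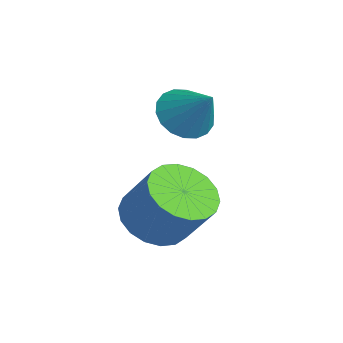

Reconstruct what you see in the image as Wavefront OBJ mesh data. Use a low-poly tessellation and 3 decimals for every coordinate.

v 0.76 -4.21 -3.615
v 1.377 -3.549 -4.224
v 2.257 -3.07 -2.814
v 1.64 -3.73 -2.205
v 1.009 -3.262 -4.092
v 1.889 -2.783 -2.682
v 0.591 -3.162 -3.866
v 1.471 -2.683 -2.455
v 0.208 -3.27 -3.59
v 1.087 -2.791 -2.179
v -0.067 -3.564 -3.318
v 0.813 -3.085 -1.908
v -0.178 -3.986 -3.106
v 0.702 -3.507 -1.696
v -0.102 -4.452 -2.995
v 0.777 -3.973 -1.584
v 0.143 -4.87 -3.006
v 1.023 -4.391 -1.596
v 0.511 -5.157 -3.138
v 1.391 -4.678 -1.728
v 0.929 -5.257 -3.365
v 1.809 -4.778 -1.954
v 1.313 -5.149 -3.641
v 2.192 -4.67 -2.23
v 1.587 -4.855 -3.912
v 2.467 -4.376 -2.502
v 1.698 -4.433 -4.124
v 2.578 -3.954 -2.714
v 1.623 -3.967 -4.236
v 2.502 -3.488 -2.825
v -1.303 -2.371 -1.005
v -0.784 -1.927 -1.65
v -0.217 -2.029 0.105
v -1.03 -1.622 -1.503
v -1.331 -1.466 -1.257
v -1.625 -1.489 -0.961
v -1.856 -1.687 -0.674
v -1.978 -2.02 -0.452
v -1.966 -2.423 -0.34
v -1.822 -2.815 -0.359
v -1.576 -3.12 -0.506
v -1.276 -3.276 -0.752
v -0.981 -3.253 -1.048
v -0.75 -3.055 -1.336
v -0.629 -2.722 -1.557
v -0.641 -2.319 -1.67
f 2 1 5
f 2 5 3
f 3 5 6
f 3 6 4
f 5 1 7
f 5 7 6
f 6 7 8
f 6 8 4
f 7 1 9
f 7 9 8
f 8 9 10
f 8 10 4
f 9 1 11
f 9 11 10
f 10 11 12
f 10 12 4
f 11 1 13
f 11 13 12
f 12 13 14
f 12 14 4
f 13 1 15
f 13 15 14
f 14 15 16
f 14 16 4
f 15 1 17
f 15 17 16
f 16 17 18
f 16 18 4
f 17 1 19
f 17 19 18
f 18 19 20
f 18 20 4
f 19 1 21
f 19 21 20
f 20 21 22
f 20 22 4
f 21 1 23
f 21 23 22
f 22 23 24
f 22 24 4
f 23 1 25
f 23 25 24
f 24 25 26
f 24 26 4
f 25 1 27
f 25 27 26
f 26 27 28
f 26 28 4
f 27 1 29
f 27 29 28
f 28 29 30
f 28 30 4
f 29 1 2
f 29 2 30
f 30 2 3
f 30 3 4
f 32 31 34
f 32 34 33
f 34 31 35
f 34 35 33
f 35 31 36
f 35 36 33
f 36 31 37
f 36 37 33
f 37 31 38
f 37 38 33
f 38 31 39
f 38 39 33
f 39 31 40
f 39 40 33
f 40 31 41
f 40 41 33
f 41 31 42
f 41 42 33
f 42 31 43
f 42 43 33
f 43 31 44
f 43 44 33
f 44 31 45
f 44 45 33
f 45 31 46
f 45 46 33
f 46 31 32
f 46 32 33



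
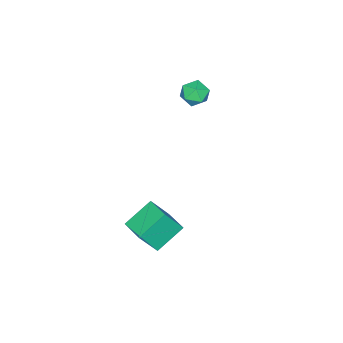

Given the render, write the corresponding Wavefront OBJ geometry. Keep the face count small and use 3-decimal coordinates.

v 1.114 0.841 -3.884
v 1.795 0.276 -2.563
v 1.744 2.053 -3.69
v 2.426 1.488 -2.37
v 2.454 0.292 -4.81
v 3.136 -0.273 -3.49
v 3.085 1.504 -4.617
v 3.766 0.939 -3.296
v -3.03 -0.319 1.814
v -2.559 -0.652 1.246
v -4.081 -0.508 1.054
v -3.61 -0.841 0.486
v -3.735 -1.228 1.186
v -3.086 -1.111 1.656
v -3.554 -0.049 0.644
v -2.905 0.068 1.114
v -2.883 -0.485 0.523
v -2.995 -1.214 0.858
v -3.645 0.054 1.442
v -3.757 -0.675 1.777
f 2 4 1
f 5 2 1
f 1 4 3
f 3 5 1
f 2 8 4
f 6 2 5
f 6 8 2
f 4 8 3
f 7 5 3
f 3 8 7
f 7 6 5
f 8 6 7
f 9 20 14
f 9 14 10
f 9 10 16
f 9 16 19
f 9 19 20
f 10 14 18
f 14 20 13
f 20 19 11
f 19 16 15
f 16 10 17
f 12 18 13
f 12 13 11
f 12 11 15
f 12 15 17
f 12 17 18
f 13 18 14
f 11 13 20
f 15 11 19
f 17 15 16
f 18 17 10



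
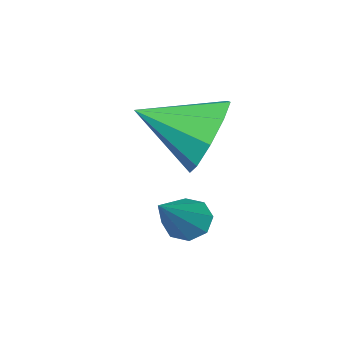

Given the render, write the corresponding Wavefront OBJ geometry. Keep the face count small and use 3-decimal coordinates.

v -4.066 3.203 3.415
v -3.487 3.093 2.534
v -3.314 1.797 4.085
v -3.135 3.509 3.012
v -3.218 3.782 3.678
v -3.698 3.784 4.222
v -4.351 3.514 4.387
v -4.87 3.099 4.098
v -5.013 2.732 3.489
v -4.713 2.586 2.845
v -4.11 2.728 2.468
v -3.192 3.237 1.311
v -2.828 3.06 0.91
v -1.828 3.463 2.449
v -2.891 3.492 0.9
v -3.13 3.774 1.13
v -3.405 3.742 1.467
v -3.556 3.414 1.713
v -3.493 2.983 1.723
v -3.254 2.7 1.492
v -2.978 2.732 1.155
f 2 1 4
f 2 4 3
f 4 1 5
f 4 5 3
f 5 1 6
f 5 6 3
f 6 1 7
f 6 7 3
f 7 1 8
f 7 8 3
f 8 1 9
f 8 9 3
f 9 1 10
f 9 10 3
f 10 1 11
f 10 11 3
f 11 1 2
f 11 2 3
f 13 12 15
f 13 15 14
f 15 12 16
f 15 16 14
f 16 12 17
f 16 17 14
f 17 12 18
f 17 18 14
f 18 12 19
f 18 19 14
f 19 12 20
f 19 20 14
f 20 12 21
f 20 21 14
f 21 12 13
f 21 13 14



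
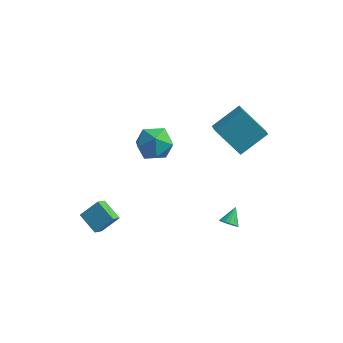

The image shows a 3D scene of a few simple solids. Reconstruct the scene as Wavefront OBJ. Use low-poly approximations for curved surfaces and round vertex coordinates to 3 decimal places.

v -4.362 -2.981 -3.054
v -4.434 -3.765 -2.315
v -3.582 -2.306 -2.263
v -3.654 -3.09 -1.524
v -3.286 -3.59 -3.596
v -3.358 -4.374 -2.857
v -2.506 -2.915 -2.805
v -2.578 -3.699 -2.066
v -1.943 0.798 1.597
v -1.146 0.492 2.378
v -1.814 -0.892 0.802
v -1.017 -1.198 1.583
v -2.115 -1.039 1.909
v -2.195 0.005 2.4
v -0.765 -0.405 0.78
v -0.845 0.639 1.271
v -0.418 -0.252 1.873
v -1.253 -0.644 2.571
v -1.707 0.244 0.609
v -2.542 -0.148 1.307
v 2.139 3.132 -1.201
v 2.536 2.389 -0.7
v 0.585 3.324 0.316
v 0.982 2.582 0.817
v 3.278 4.418 -0.197
v 3.675 3.676 0.304
v 1.724 4.611 1.32
v 2.121 3.868 1.821
v 3.139 -1.528 -2.716
v 3.391 -1.273 -3.133
v 3.241 -0.632 -2.104
v 3.136 -1.218 -3.17
v 2.882 -1.235 -3.103
v 2.687 -1.319 -2.948
v 2.595 -1.451 -2.739
v 2.628 -1.6 -2.525
v 2.778 -1.733 -2.355
v 3.011 -1.82 -2.267
v 3.273 -1.839 -2.282
v 3.505 -1.787 -2.397
v 3.652 -1.676 -2.584
v 3.682 -1.531 -2.802
v 3.588 -1.386 -3
f 2 4 1
f 5 2 1
f 1 4 3
f 3 5 1
f 2 8 4
f 6 2 5
f 6 8 2
f 4 8 3
f 7 5 3
f 3 8 7
f 7 6 5
f 8 6 7
f 9 20 14
f 9 14 10
f 9 10 16
f 9 16 19
f 9 19 20
f 10 14 18
f 14 20 13
f 20 19 11
f 19 16 15
f 16 10 17
f 12 18 13
f 12 13 11
f 12 11 15
f 12 15 17
f 12 17 18
f 13 18 14
f 11 13 20
f 15 11 19
f 17 15 16
f 18 17 10
f 22 24 21
f 25 22 21
f 21 24 23
f 23 25 21
f 22 28 24
f 26 22 25
f 26 28 22
f 24 28 23
f 27 25 23
f 23 28 27
f 27 26 25
f 28 26 27
f 30 29 32
f 30 32 31
f 32 29 33
f 32 33 31
f 33 29 34
f 33 34 31
f 34 29 35
f 34 35 31
f 35 29 36
f 35 36 31
f 36 29 37
f 36 37 31
f 37 29 38
f 37 38 31
f 38 29 39
f 38 39 31
f 39 29 40
f 39 40 31
f 40 29 41
f 40 41 31
f 41 29 42
f 41 42 31
f 42 29 43
f 42 43 31
f 43 29 30
f 43 30 31



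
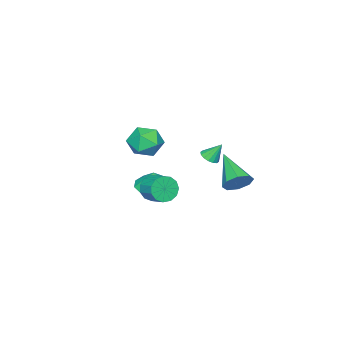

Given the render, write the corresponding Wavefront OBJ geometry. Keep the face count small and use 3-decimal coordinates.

v 1.226 3.192 1.877
v 1.627 2.962 2.135
v 0.954 3.708 2.763
v 1.733 3.193 2.032
v 1.702 3.425 1.888
v 1.543 3.594 1.741
v 1.3 3.655 1.63
v 1.036 3.593 1.586
v 0.824 3.423 1.62
v 0.719 3.191 1.723
v 0.749 2.96 1.867
v 0.908 2.791 2.014
v 1.151 2.729 2.124
v 1.415 2.792 2.168
v 2.567 1.052 3.658
v 3.185 1.539 3.06
v 2.675 -0.239 2.72
v 3.293 0.248 2.122
v 3.585 -0.01 3.031
v 3.518 0.788 3.61
v 2.342 0.512 2.17
v 2.275 1.31 2.749
v 3.047 1.205 2.14
v 3.814 0.882 2.672
v 2.046 0.418 3.108
v 2.813 0.095 3.64
v -0.777 -1.559 -2.835
v -0.39 -1.395 -3.551
v -0.036 -0.438 -3.141
v -0.423 -0.601 -2.425
v -0.821 -1.218 -3.591
v -0.467 -0.261 -3.181
v -1.238 -1.15 -3.391
v -0.884 -0.192 -2.981
v -1.509 -1.21 -3.015
v -1.154 -0.253 -2.604
v -1.548 -1.382 -2.581
v -1.193 -0.425 -2.171
v -1.341 -1.609 -2.228
v -0.987 -0.652 -1.818
v -0.956 -1.821 -2.068
v -0.602 -0.864 -1.658
v -0.514 -1.949 -2.151
v -0.16 -0.992 -1.741
v -0.156 -1.953 -2.452
v 0.199 -0.996 -2.042
v 0.005 -1.832 -2.874
v 0.36 -0.875 -2.464
v -0.082 -1.624 -3.284
v 0.273 -0.667 -2.873
v -2.034 -2.479 -3.504
v -1.042 -2.593 -3.651
v -1.866 -2.341 -2.476
v -1.178 -1.987 -3.711
v -1.641 -1.568 -3.691
v -2.254 -1.498 -3.6
v -2.784 -1.803 -3.472
v -3.027 -2.366 -3.356
v -2.891 -2.972 -3.296
v -2.428 -3.39 -3.316
v -1.815 -3.46 -3.407
v -1.285 -3.156 -3.535
v 0.339 4.252 -0.003
v 1.033 4.039 0.355
v -0.679 2.728 1.063
v 0.724 4.47 0.676
v 0.189 4.773 0.599
v -0.259 4.771 0.17
v -0.356 4.465 -0.361
v -0.046 4.035 -0.681
v 0.489 3.731 -0.604
v 0.936 3.733 -0.175
f 2 1 4
f 2 4 3
f 4 1 5
f 4 5 3
f 5 1 6
f 5 6 3
f 6 1 7
f 6 7 3
f 7 1 8
f 7 8 3
f 8 1 9
f 8 9 3
f 9 1 10
f 9 10 3
f 10 1 11
f 10 11 3
f 11 1 12
f 11 12 3
f 12 1 13
f 12 13 3
f 13 1 14
f 13 14 3
f 14 1 2
f 14 2 3
f 15 26 20
f 15 20 16
f 15 16 22
f 15 22 25
f 15 25 26
f 16 20 24
f 20 26 19
f 26 25 17
f 25 22 21
f 22 16 23
f 18 24 19
f 18 19 17
f 18 17 21
f 18 21 23
f 18 23 24
f 19 24 20
f 17 19 26
f 21 17 25
f 23 21 22
f 24 23 16
f 28 27 31
f 28 31 29
f 29 31 32
f 29 32 30
f 31 27 33
f 31 33 32
f 32 33 34
f 32 34 30
f 33 27 35
f 33 35 34
f 34 35 36
f 34 36 30
f 35 27 37
f 35 37 36
f 36 37 38
f 36 38 30
f 37 27 39
f 37 39 38
f 38 39 40
f 38 40 30
f 39 27 41
f 39 41 40
f 40 41 42
f 40 42 30
f 41 27 43
f 41 43 42
f 42 43 44
f 42 44 30
f 43 27 45
f 43 45 44
f 44 45 46
f 44 46 30
f 45 27 47
f 45 47 46
f 46 47 48
f 46 48 30
f 47 27 49
f 47 49 48
f 48 49 50
f 48 50 30
f 49 27 28
f 49 28 50
f 50 28 29
f 50 29 30
f 52 51 54
f 52 54 53
f 54 51 55
f 54 55 53
f 55 51 56
f 55 56 53
f 56 51 57
f 56 57 53
f 57 51 58
f 57 58 53
f 58 51 59
f 58 59 53
f 59 51 60
f 59 60 53
f 60 51 61
f 60 61 53
f 61 51 62
f 61 62 53
f 62 51 52
f 62 52 53
f 64 63 66
f 64 66 65
f 66 63 67
f 66 67 65
f 67 63 68
f 67 68 65
f 68 63 69
f 68 69 65
f 69 63 70
f 69 70 65
f 70 63 71
f 70 71 65
f 71 63 72
f 71 72 65
f 72 63 64
f 72 64 65



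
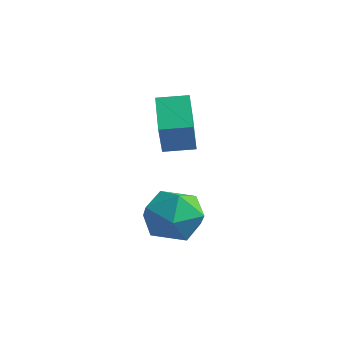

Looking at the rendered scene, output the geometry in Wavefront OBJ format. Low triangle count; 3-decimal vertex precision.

v -4.811 3.149 -0.968
v -4.376 2.509 0.398
v -3.998 3.94 -0.857
v -3.563 3.3 0.509
v -3.717 2.14 -1.789
v -3.282 1.5 -0.423
v -2.904 2.931 -1.678
v -2.469 2.291 -0.312
v -3.084 1.382 -3.144
v -2.189 2.135 -3.352
v -2.411 0.205 -4.508
v -1.516 0.958 -4.716
v -1.557 0.352 -3.695
v -1.973 1.079 -2.852
v -2.627 1.261 -5.008
v -3.043 1.988 -4.165
v -1.906 2.06 -4.504
v -1.245 1.498 -3.692
v -3.355 0.842 -4.168
v -2.694 0.28 -3.356
f 2 4 1
f 5 2 1
f 1 4 3
f 3 5 1
f 2 8 4
f 6 2 5
f 6 8 2
f 4 8 3
f 7 5 3
f 3 8 7
f 7 6 5
f 8 6 7
f 9 20 14
f 9 14 10
f 9 10 16
f 9 16 19
f 9 19 20
f 10 14 18
f 14 20 13
f 20 19 11
f 19 16 15
f 16 10 17
f 12 18 13
f 12 13 11
f 12 11 15
f 12 15 17
f 12 17 18
f 13 18 14
f 11 13 20
f 15 11 19
f 17 15 16
f 18 17 10



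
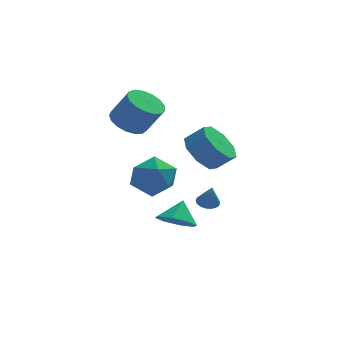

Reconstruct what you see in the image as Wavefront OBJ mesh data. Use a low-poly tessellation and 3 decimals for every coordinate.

v -2.108 2.408 2.006
v -1.319 2.238 1.505
v -0.544 1.861 2.853
v -1.332 2.032 3.354
v -1.288 2.679 1.61
v -0.512 2.302 2.958
v -1.444 3.058 1.806
v -0.669 2.682 3.154
v -1.753 3.289 2.048
v -0.977 2.912 3.396
v -2.143 3.317 2.28
v -1.367 2.941 3.628
v -2.524 3.138 2.45
v -1.749 2.761 3.798
v -2.811 2.791 2.518
v -2.035 2.414 3.865
v -2.936 2.357 2.468
v -2.161 1.98 3.816
v -2.872 1.934 2.313
v -2.096 1.558 3.661
v -2.632 1.62 2.088
v -1.857 1.244 3.435
v -2.272 1.487 1.843
v -1.497 1.11 3.191
v -1.875 1.565 1.636
v -1.1 1.188 2.984
v -1.531 1.836 1.514
v -0.756 1.459 2.862
v -0.461 -1.881 -2.056
v 0.304 -1.659 -2.537
v -0.079 -1.219 -1.144
v -0.229 -1.201 -2.646
v -0.898 -1.14 -2.41
v -1.311 -1.514 -1.967
v -1.226 -2.102 -1.576
v -0.693 -2.561 -1.466
v -0.024 -2.621 -1.702
v 0.389 -2.248 -2.146
v 1.414 2.313 -3.113
v 1.71 1.888 -3.3
v 1.546 1.927 -2.027
v 1.88 2.06 -3.259
v 1.958 2.281 -3.19
v 1.928 2.509 -3.106
v 1.796 2.698 -3.023
v 1.589 2.811 -2.958
v 1.347 2.825 -2.923
v 1.118 2.737 -2.927
v 0.948 2.566 -2.967
v 0.87 2.344 -3.036
v 0.9 2.116 -3.12
v 1.032 1.928 -3.203
v 1.239 1.815 -3.269
v 1.481 1.801 -3.303
v 0.909 0.964 0.591
v 1.598 0.732 -0.235
v 2.419 0.544 0.503
v 1.731 0.776 1.329
v 1.603 1.549 -0.031
v 2.424 1.361 0.707
v 1.201 2.023 0.537
v 2.022 1.835 1.275
v 0.629 1.877 1.136
v 1.45 1.689 1.874
v 0.221 1.196 1.417
v 1.042 1.008 2.155
v 0.216 0.379 1.213
v 1.037 0.191 1.951
v 0.618 -0.095 0.645
v 1.439 -0.283 1.383
v 1.19 0.051 0.046
v 2.011 -0.137 0.784
v -1.573 -1.661 0.18
v -0.925 -1.478 1.068
v -1.975 -3.302 0.812
v -1.327 -3.119 1.7
v -2.28 -2.553 1.579
v -2.031 -1.539 1.189
v -0.869 -3.241 0.691
v -0.62 -2.227 0.301
v -0.49 -2.455 1.384
v -1.362 -2.03 1.933
v -1.538 -2.75 -0.053
v -2.41 -2.325 0.496
f 2 1 5
f 2 5 3
f 3 5 6
f 3 6 4
f 5 1 7
f 5 7 6
f 6 7 8
f 6 8 4
f 7 1 9
f 7 9 8
f 8 9 10
f 8 10 4
f 9 1 11
f 9 11 10
f 10 11 12
f 10 12 4
f 11 1 13
f 11 13 12
f 12 13 14
f 12 14 4
f 13 1 15
f 13 15 14
f 14 15 16
f 14 16 4
f 15 1 17
f 15 17 16
f 16 17 18
f 16 18 4
f 17 1 19
f 17 19 18
f 18 19 20
f 18 20 4
f 19 1 21
f 19 21 20
f 20 21 22
f 20 22 4
f 21 1 23
f 21 23 22
f 22 23 24
f 22 24 4
f 23 1 25
f 23 25 24
f 24 25 26
f 24 26 4
f 25 1 27
f 25 27 26
f 26 27 28
f 26 28 4
f 27 1 2
f 27 2 28
f 28 2 3
f 28 3 4
f 30 29 32
f 30 32 31
f 32 29 33
f 32 33 31
f 33 29 34
f 33 34 31
f 34 29 35
f 34 35 31
f 35 29 36
f 35 36 31
f 36 29 37
f 36 37 31
f 37 29 38
f 37 38 31
f 38 29 30
f 38 30 31
f 40 39 42
f 40 42 41
f 42 39 43
f 42 43 41
f 43 39 44
f 43 44 41
f 44 39 45
f 44 45 41
f 45 39 46
f 45 46 41
f 46 39 47
f 46 47 41
f 47 39 48
f 47 48 41
f 48 39 49
f 48 49 41
f 49 39 50
f 49 50 41
f 50 39 51
f 50 51 41
f 51 39 52
f 51 52 41
f 52 39 53
f 52 53 41
f 53 39 54
f 53 54 41
f 54 39 40
f 54 40 41
f 56 55 59
f 56 59 57
f 57 59 60
f 57 60 58
f 59 55 61
f 59 61 60
f 60 61 62
f 60 62 58
f 61 55 63
f 61 63 62
f 62 63 64
f 62 64 58
f 63 55 65
f 63 65 64
f 64 65 66
f 64 66 58
f 65 55 67
f 65 67 66
f 66 67 68
f 66 68 58
f 67 55 69
f 67 69 68
f 68 69 70
f 68 70 58
f 69 55 71
f 69 71 70
f 70 71 72
f 70 72 58
f 71 55 56
f 71 56 72
f 72 56 57
f 72 57 58
f 73 84 78
f 73 78 74
f 73 74 80
f 73 80 83
f 73 83 84
f 74 78 82
f 78 84 77
f 84 83 75
f 83 80 79
f 80 74 81
f 76 82 77
f 76 77 75
f 76 75 79
f 76 79 81
f 76 81 82
f 77 82 78
f 75 77 84
f 79 75 83
f 81 79 80
f 82 81 74



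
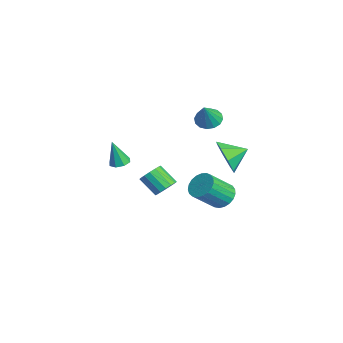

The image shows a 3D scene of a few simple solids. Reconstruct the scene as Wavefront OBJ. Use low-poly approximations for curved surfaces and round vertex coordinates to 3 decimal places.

v 0.217 3.915 -3.849
v 0.979 3.825 -4.192
v 1.385 2.555 -2.953
v 0.623 2.645 -2.611
v 1.035 4.075 -3.954
v 1.441 2.804 -2.716
v 0.95 4.297 -3.698
v 1.356 3.026 -2.46
v 0.738 4.453 -3.469
v 1.144 3.183 -2.23
v 0.436 4.516 -3.305
v 0.842 3.246 -2.066
v 0.096 4.475 -3.235
v 0.503 3.205 -1.997
v -0.223 4.338 -3.271
v 0.184 3.067 -2.033
v -0.466 4.127 -3.408
v -0.059 2.857 -2.169
v -0.591 3.88 -3.62
v -0.184 2.609 -2.382
v -0.576 3.639 -3.873
v -0.17 2.368 -2.634
v -0.424 3.445 -4.121
v -0.018 2.175 -2.883
v -0.162 3.333 -4.322
v 0.245 2.063 -3.084
v 0.166 3.322 -4.441
v 0.573 2.051 -3.203
v 0.503 3.413 -4.458
v 0.909 2.142 -3.22
v 0.79 3.591 -4.37
v 1.197 2.32 -3.132
v 1.407 2.833 2.675
v 1.967 2.605 2.266
v 2.133 2.407 3.905
v 2.044 2.966 2.345
v 1.951 3.292 2.513
v 1.712 3.494 2.724
v 1.391 3.519 2.922
v 1.074 3.36 3.054
v 0.847 3.06 3.084
v 0.77 2.699 3.005
v 0.863 2.373 2.837
v 1.103 2.171 2.626
v 1.423 2.146 2.428
v 1.74 2.305 2.296
v 3.484 3.165 1.012
v 3.93 2.819 1.933
v 3.476 4.315 1.448
v 4.495 3.036 1.37
v 4.468 3.329 0.597
v 3.864 3.526 0.068
v 3.038 3.511 0.091
v 2.473 3.293 0.654
v 2.5 3.001 1.426
v 3.104 2.804 1.956
v 2.416 -1.894 0.728
v 2.722 -1.441 0.851
v 2.384 -2.266 2.192
v 2.3 -1.362 0.861
v 1.947 -1.595 0.794
v 1.869 -2.003 0.688
v 2.111 -2.347 0.606
v 2.532 -2.425 0.596
v 2.886 -2.192 0.663
v 2.964 -1.784 0.769
v 1.473 0.642 -2.086
v 2.001 0.234 -1.953
v 1.276 -0.429 -1.102
v 0.747 -0.022 -1.234
v 2.029 0.499 -1.723
v 1.304 -0.165 -0.871
v 1.909 0.801 -1.589
v 1.184 0.138 -0.738
v 1.672 1.061 -1.589
v 0.947 0.398 -0.738
v 1.381 1.209 -1.722
v 0.656 0.545 -0.871
v 1.115 1.204 -1.952
v 0.39 0.541 -1.101
v 0.944 1.049 -2.218
v 0.219 0.386 -1.367
v 0.916 0.785 -2.449
v 0.191 0.121 -1.597
v 1.036 0.482 -2.582
v 0.311 -0.181 -1.731
v 1.273 0.222 -2.582
v 0.548 -0.441 -1.731
v 1.564 0.075 -2.449
v 0.839 -0.589 -1.598
v 1.83 0.079 -2.219
v 1.105 -0.584 -1.368
f 2 1 5
f 2 5 3
f 3 5 6
f 3 6 4
f 5 1 7
f 5 7 6
f 6 7 8
f 6 8 4
f 7 1 9
f 7 9 8
f 8 9 10
f 8 10 4
f 9 1 11
f 9 11 10
f 10 11 12
f 10 12 4
f 11 1 13
f 11 13 12
f 12 13 14
f 12 14 4
f 13 1 15
f 13 15 14
f 14 15 16
f 14 16 4
f 15 1 17
f 15 17 16
f 16 17 18
f 16 18 4
f 17 1 19
f 17 19 18
f 18 19 20
f 18 20 4
f 19 1 21
f 19 21 20
f 20 21 22
f 20 22 4
f 21 1 23
f 21 23 22
f 22 23 24
f 22 24 4
f 23 1 25
f 23 25 24
f 24 25 26
f 24 26 4
f 25 1 27
f 25 27 26
f 26 27 28
f 26 28 4
f 27 1 29
f 27 29 28
f 28 29 30
f 28 30 4
f 29 1 31
f 29 31 30
f 30 31 32
f 30 32 4
f 31 1 2
f 31 2 32
f 32 2 3
f 32 3 4
f 34 33 36
f 34 36 35
f 36 33 37
f 36 37 35
f 37 33 38
f 37 38 35
f 38 33 39
f 38 39 35
f 39 33 40
f 39 40 35
f 40 33 41
f 40 41 35
f 41 33 42
f 41 42 35
f 42 33 43
f 42 43 35
f 43 33 44
f 43 44 35
f 44 33 45
f 44 45 35
f 45 33 46
f 45 46 35
f 46 33 34
f 46 34 35
f 48 47 50
f 48 50 49
f 50 47 51
f 50 51 49
f 51 47 52
f 51 52 49
f 52 47 53
f 52 53 49
f 53 47 54
f 53 54 49
f 54 47 55
f 54 55 49
f 55 47 56
f 55 56 49
f 56 47 48
f 56 48 49
f 58 57 60
f 58 60 59
f 60 57 61
f 60 61 59
f 61 57 62
f 61 62 59
f 62 57 63
f 62 63 59
f 63 57 64
f 63 64 59
f 64 57 65
f 64 65 59
f 65 57 66
f 65 66 59
f 66 57 58
f 66 58 59
f 68 67 71
f 68 71 69
f 69 71 72
f 69 72 70
f 71 67 73
f 71 73 72
f 72 73 74
f 72 74 70
f 73 67 75
f 73 75 74
f 74 75 76
f 74 76 70
f 75 67 77
f 75 77 76
f 76 77 78
f 76 78 70
f 77 67 79
f 77 79 78
f 78 79 80
f 78 80 70
f 79 67 81
f 79 81 80
f 80 81 82
f 80 82 70
f 81 67 83
f 81 83 82
f 82 83 84
f 82 84 70
f 83 67 85
f 83 85 84
f 84 85 86
f 84 86 70
f 85 67 87
f 85 87 86
f 86 87 88
f 86 88 70
f 87 67 89
f 87 89 88
f 88 89 90
f 88 90 70
f 89 67 91
f 89 91 90
f 90 91 92
f 90 92 70
f 91 67 68
f 91 68 92
f 92 68 69
f 92 69 70



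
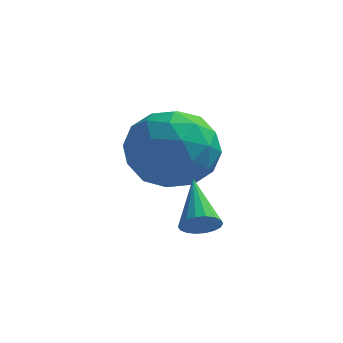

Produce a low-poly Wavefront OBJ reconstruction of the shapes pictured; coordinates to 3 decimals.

v -3.427 4.405 -1.553
v -2.183 4.533 -1.579
v -3.217 2.407 -1.301
v -1.973 2.535 -1.327
v -2.627 2.98 -0.358
v -2.757 4.215 -0.514
v -2.643 2.725 -2.366
v -2.773 3.96 -2.522
v -1.698 3.494 -2.082
v -1.688 3.652 -0.841
v -3.712 3.288 -2.039
v -3.702 3.446 -0.798
v -2.823 4.644 -1.588
v -2.577 2.296 -1.292
v -2.961 2.558 -0.722
v -2.23 2.632 -0.737
v -3.161 4.458 -0.962
v -2.429 4.532 -0.977
v -2.69 3.62 -0.26
v -2.971 2.408 -1.903
v -2.239 2.482 -1.918
v -3.17 4.308 -2.143
v -2.439 4.382 -2.158
v -2.71 3.32 -2.62
v -1.807 4.109 -1.899
v -1.684 2.934 -1.751
v -2.078 3.046 -2.362
v -2.154 3.772 -2.453
v -1.801 4.202 -1.17
v -1.678 3.027 -1.021
v -2.062 3.289 -0.452
v -2.139 4.015 -0.543
v -1.516 3.591 -1.465
v -3.722 3.913 -1.859
v -3.599 2.738 -1.71
v -3.261 2.925 -2.337
v -3.338 3.651 -2.428
v -3.716 4.006 -1.129
v -3.593 2.831 -0.981
v -3.246 3.168 -0.427
v -3.322 3.894 -0.518
v -3.884 3.349 -1.415
v -1.386 1.05 -2.606
v -1.213 0.821 -2.184
v -1.874 2.25 -1.754
v -1.034 0.943 -2.253
v -0.925 1.085 -2.391
v -0.907 1.221 -2.572
v -0.984 1.323 -2.76
v -1.141 1.371 -2.917
v -1.346 1.355 -3.013
v -1.559 1.279 -3.028
v -1.738 1.158 -2.959
v -1.848 1.015 -2.82
v -1.865 0.879 -2.64
v -1.788 0.777 -2.452
v -1.632 0.729 -2.295
v -1.426 0.745 -2.199
f 1 38 17
f 38 12 41
f 17 41 6
f 38 41 17
f 1 17 13
f 17 6 18
f 13 18 2
f 17 18 13
f 1 13 22
f 13 2 23
f 22 23 8
f 13 23 22
f 1 22 34
f 22 8 37
f 34 37 11
f 22 37 34
f 1 34 38
f 34 11 42
f 38 42 12
f 34 42 38
f 2 18 29
f 18 6 32
f 29 32 10
f 18 32 29
f 6 41 19
f 41 12 40
f 19 40 5
f 41 40 19
f 12 42 39
f 42 11 35
f 39 35 3
f 42 35 39
f 11 37 36
f 37 8 24
f 36 24 7
f 37 24 36
f 8 23 28
f 23 2 25
f 28 25 9
f 23 25 28
f 4 30 16
f 30 10 31
f 16 31 5
f 30 31 16
f 4 16 14
f 16 5 15
f 14 15 3
f 16 15 14
f 4 14 21
f 14 3 20
f 21 20 7
f 14 20 21
f 4 21 26
f 21 7 27
f 26 27 9
f 21 27 26
f 4 26 30
f 26 9 33
f 30 33 10
f 26 33 30
f 5 31 19
f 31 10 32
f 19 32 6
f 31 32 19
f 3 15 39
f 15 5 40
f 39 40 12
f 15 40 39
f 7 20 36
f 20 3 35
f 36 35 11
f 20 35 36
f 9 27 28
f 27 7 24
f 28 24 8
f 27 24 28
f 10 33 29
f 33 9 25
f 29 25 2
f 33 25 29
f 44 43 46
f 44 46 45
f 46 43 47
f 46 47 45
f 47 43 48
f 47 48 45
f 48 43 49
f 48 49 45
f 49 43 50
f 49 50 45
f 50 43 51
f 50 51 45
f 51 43 52
f 51 52 45
f 52 43 53
f 52 53 45
f 53 43 54
f 53 54 45
f 54 43 55
f 54 55 45
f 55 43 56
f 55 56 45
f 56 43 57
f 56 57 45
f 57 43 58
f 57 58 45
f 58 43 44
f 58 44 45

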